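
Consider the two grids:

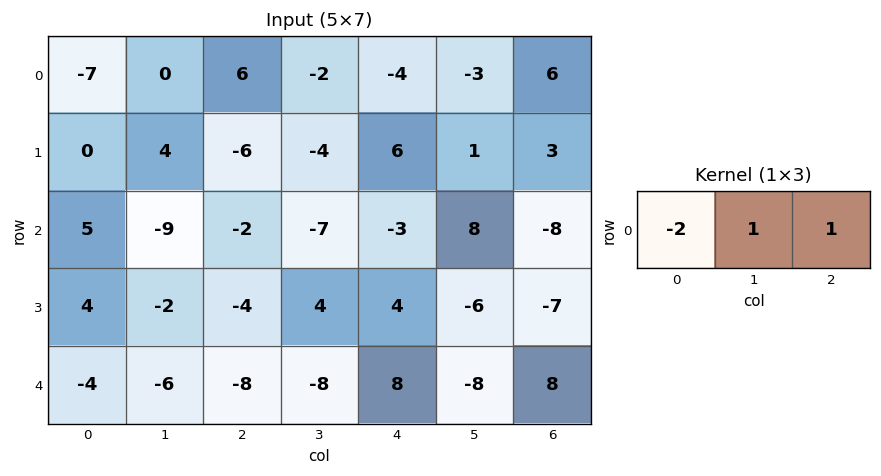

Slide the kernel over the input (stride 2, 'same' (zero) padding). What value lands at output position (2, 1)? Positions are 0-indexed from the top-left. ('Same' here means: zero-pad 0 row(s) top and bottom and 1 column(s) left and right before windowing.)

The receptive field on the zero-padded input at this output position is [-6 -8 -8]. Elementwise product with the kernel and sum: -6·-2 + -8·1 + -8·1.

-4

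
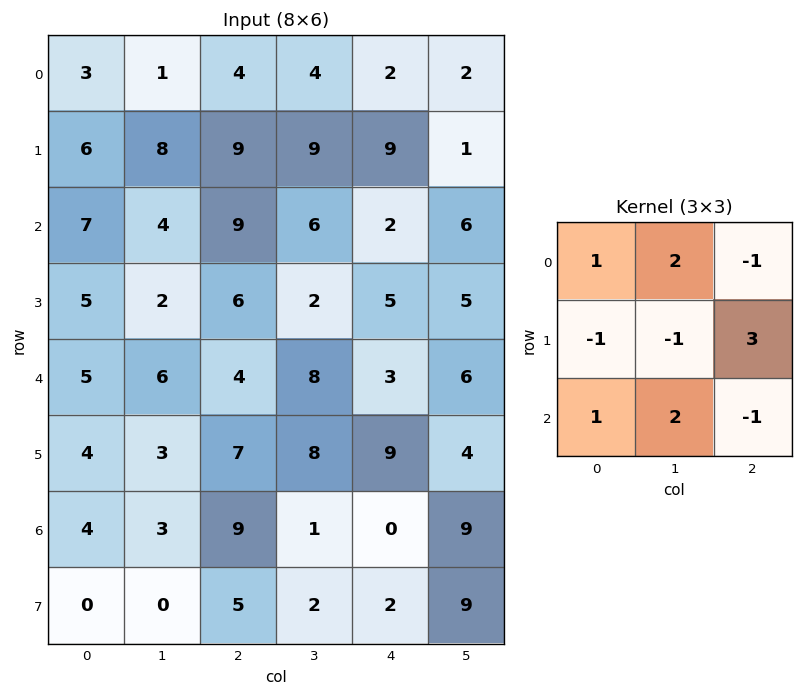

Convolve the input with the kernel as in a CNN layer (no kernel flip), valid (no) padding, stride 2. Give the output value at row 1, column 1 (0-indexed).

The receptive field on the input at this output position is [9 6 2 / 6 2 5 / 4 8 3]. Elementwise product with the kernel and sum: 9·1 + 6·2 + 2·-1 + 6·-1 + 2·-1 + 5·3 + 4·1 + 8·2 + 3·-1.

43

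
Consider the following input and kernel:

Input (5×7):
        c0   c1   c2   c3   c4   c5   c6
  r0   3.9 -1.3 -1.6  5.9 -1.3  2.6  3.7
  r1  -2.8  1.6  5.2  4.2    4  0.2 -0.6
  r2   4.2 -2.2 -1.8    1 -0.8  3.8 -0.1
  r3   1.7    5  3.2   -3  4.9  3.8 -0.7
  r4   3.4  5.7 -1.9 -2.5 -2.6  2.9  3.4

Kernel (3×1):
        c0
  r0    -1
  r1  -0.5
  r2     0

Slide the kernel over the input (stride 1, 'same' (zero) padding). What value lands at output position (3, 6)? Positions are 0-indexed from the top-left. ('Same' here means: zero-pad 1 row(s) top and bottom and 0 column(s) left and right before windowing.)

0.45

The receptive field on the zero-padded input at this output position is [-0.1 / -0.7 / 3.4]. Elementwise product with the kernel and sum: -0.1·-1 + -0.7·-0.5.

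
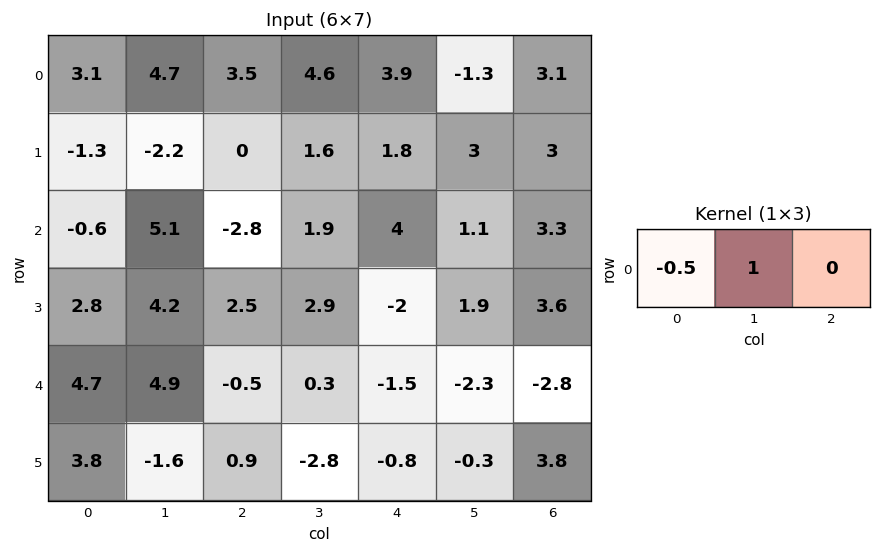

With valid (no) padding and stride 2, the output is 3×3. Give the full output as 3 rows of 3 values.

3.15 2.85 -3.25
5.4 3.3 -0.9
2.55 0.55 -1.55

Output[0,0]: The receptive field on the input at this output position is [3.1 4.7 3.5]. Elementwise product with the kernel and sum: 3.1·-0.5 + 4.7·1.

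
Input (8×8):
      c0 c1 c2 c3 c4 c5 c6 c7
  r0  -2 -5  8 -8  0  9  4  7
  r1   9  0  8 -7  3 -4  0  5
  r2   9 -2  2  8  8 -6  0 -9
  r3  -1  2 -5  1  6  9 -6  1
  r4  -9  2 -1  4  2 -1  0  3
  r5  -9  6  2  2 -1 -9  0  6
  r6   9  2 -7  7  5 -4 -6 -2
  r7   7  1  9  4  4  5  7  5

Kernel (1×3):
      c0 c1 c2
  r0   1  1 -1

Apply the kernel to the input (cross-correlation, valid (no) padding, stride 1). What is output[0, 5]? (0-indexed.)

6

The receptive field on the input at this output position is [9 4 7]. Elementwise product with the kernel and sum: 9·1 + 4·1 + 7·-1.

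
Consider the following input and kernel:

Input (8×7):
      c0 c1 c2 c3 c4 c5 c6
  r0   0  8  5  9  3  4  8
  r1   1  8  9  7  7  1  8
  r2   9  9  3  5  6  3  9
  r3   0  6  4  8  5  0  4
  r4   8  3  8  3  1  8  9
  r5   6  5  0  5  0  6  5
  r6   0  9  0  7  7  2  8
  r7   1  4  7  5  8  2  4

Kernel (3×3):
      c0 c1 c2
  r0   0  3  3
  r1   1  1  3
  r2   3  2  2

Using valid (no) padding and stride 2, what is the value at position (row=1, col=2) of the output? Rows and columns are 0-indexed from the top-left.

The receptive field on the input at this output position is [6 3 9 / 5 0 4 / 1 8 9]. Elementwise product with the kernel and sum: 3·3 + 9·3 + 5·1 + 0·1 + 4·3 + 1·3 + 8·2 + 9·2.

90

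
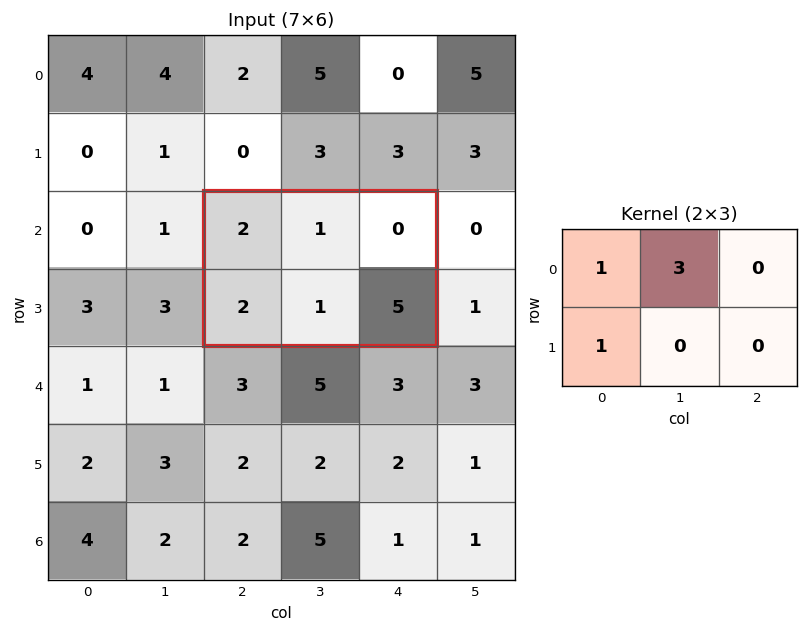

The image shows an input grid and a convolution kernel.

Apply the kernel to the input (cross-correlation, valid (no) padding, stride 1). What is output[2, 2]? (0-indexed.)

The receptive field on the input at this output position is [2 1 0 / 2 1 5]. Elementwise product with the kernel and sum: 2·1 + 1·3 + 2·1.

7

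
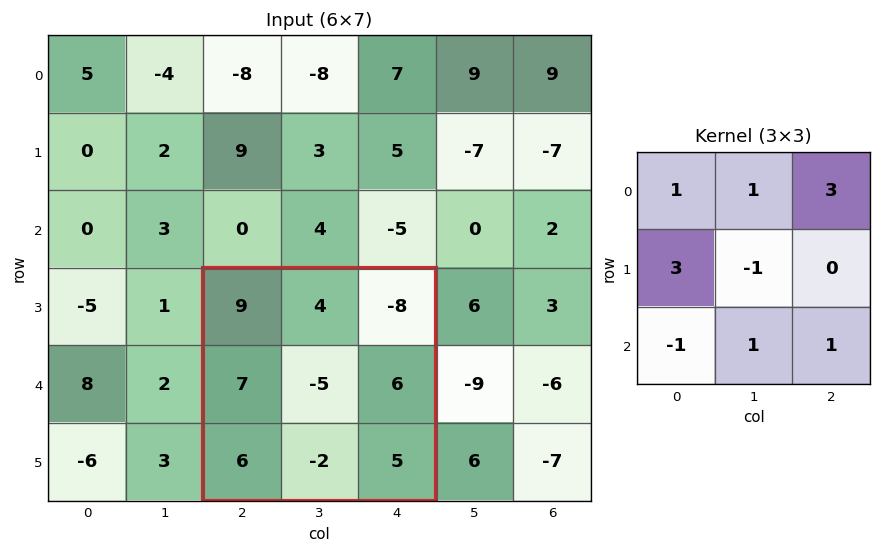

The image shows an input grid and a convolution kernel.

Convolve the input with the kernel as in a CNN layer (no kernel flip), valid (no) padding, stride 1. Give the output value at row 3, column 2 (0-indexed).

12

The receptive field on the input at this output position is [9 4 -8 / 7 -5 6 / 6 -2 5]. Elementwise product with the kernel and sum: 9·1 + 4·1 + -8·3 + 7·3 + -5·-1 + 6·-1 + -2·1 + 5·1.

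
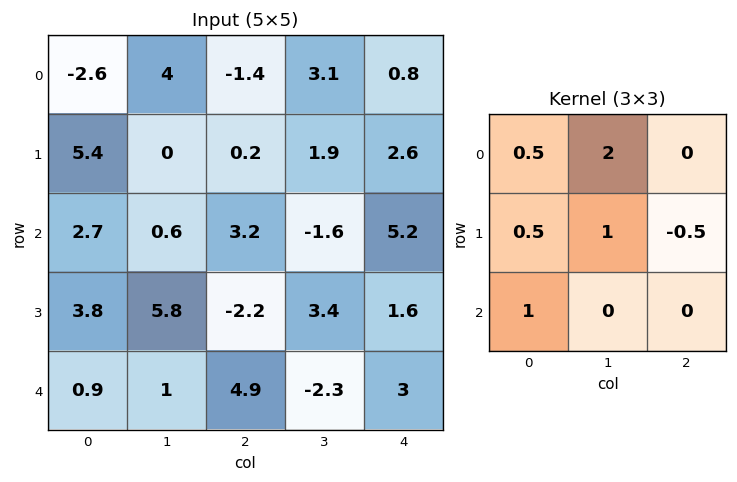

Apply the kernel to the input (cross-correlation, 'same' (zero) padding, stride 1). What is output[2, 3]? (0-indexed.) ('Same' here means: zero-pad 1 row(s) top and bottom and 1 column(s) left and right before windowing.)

The receptive field on the zero-padded input at this output position is [0.2 1.9 2.6 / 3.2 -1.6 5.2 / -2.2 3.4 1.6]. Elementwise product with the kernel and sum: 0.2·0.5 + 1.9·2 + 3.2·0.5 + -1.6·1 + 5.2·-0.5 + -2.2·1.

-0.9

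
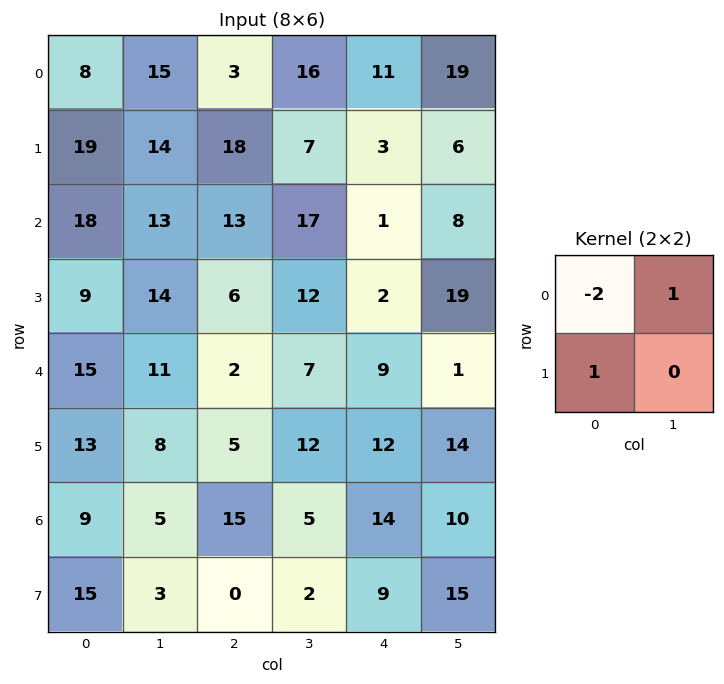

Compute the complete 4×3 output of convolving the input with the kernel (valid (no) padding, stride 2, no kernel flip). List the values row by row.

Output[0,0]: The receptive field on the input at this output position is [8 15 / 19 14]. Elementwise product with the kernel and sum: 8·-2 + 15·1 + 19·1.

18 28 0
-14 -3 8
-6 8 -5
2 -25 -9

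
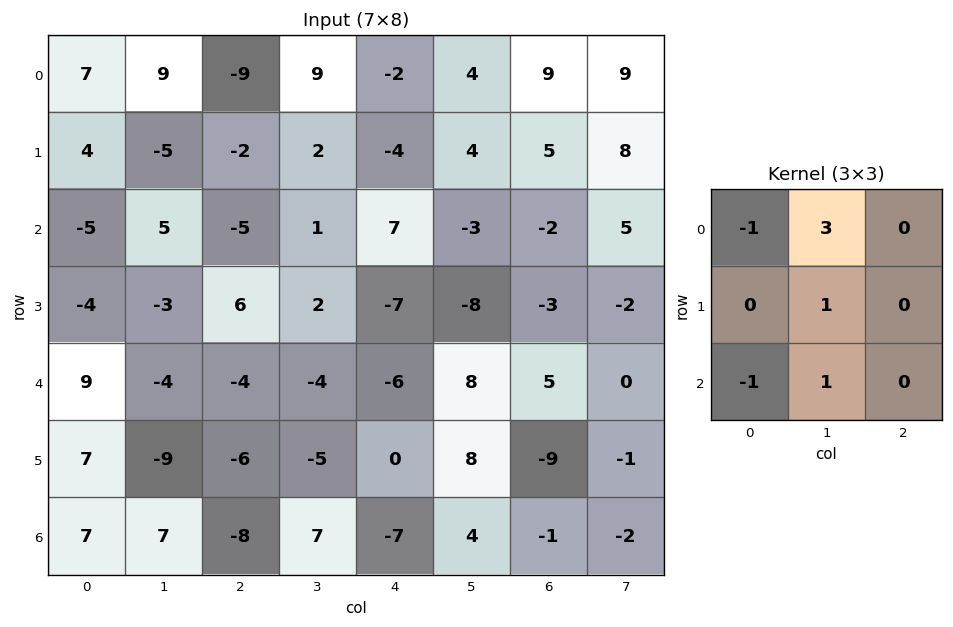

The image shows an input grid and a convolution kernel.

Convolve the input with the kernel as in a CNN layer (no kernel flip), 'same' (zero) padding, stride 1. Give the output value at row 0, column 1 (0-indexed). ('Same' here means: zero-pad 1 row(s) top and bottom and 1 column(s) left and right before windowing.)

0

The receptive field on the zero-padded input at this output position is [0 0 0 / 7 9 -9 / 4 -5 -2]. Elementwise product with the kernel and sum: 0·-1 + 0·3 + 9·1 + 4·-1 + -5·1.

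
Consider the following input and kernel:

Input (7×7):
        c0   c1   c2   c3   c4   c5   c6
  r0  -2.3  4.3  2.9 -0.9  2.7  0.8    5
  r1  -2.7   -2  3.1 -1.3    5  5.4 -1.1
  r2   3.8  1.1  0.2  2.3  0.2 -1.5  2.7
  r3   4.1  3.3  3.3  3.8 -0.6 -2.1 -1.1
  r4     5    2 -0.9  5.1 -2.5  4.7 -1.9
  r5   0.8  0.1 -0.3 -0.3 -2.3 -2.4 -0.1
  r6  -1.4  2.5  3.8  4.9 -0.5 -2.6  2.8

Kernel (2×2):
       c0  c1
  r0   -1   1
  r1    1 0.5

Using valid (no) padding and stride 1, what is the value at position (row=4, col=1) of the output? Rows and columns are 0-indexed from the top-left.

-2.95

The receptive field on the input at this output position is [2 -0.9 / 0.1 -0.3]. Elementwise product with the kernel and sum: 2·-1 + -0.9·1 + 0.1·1 + -0.3·0.5.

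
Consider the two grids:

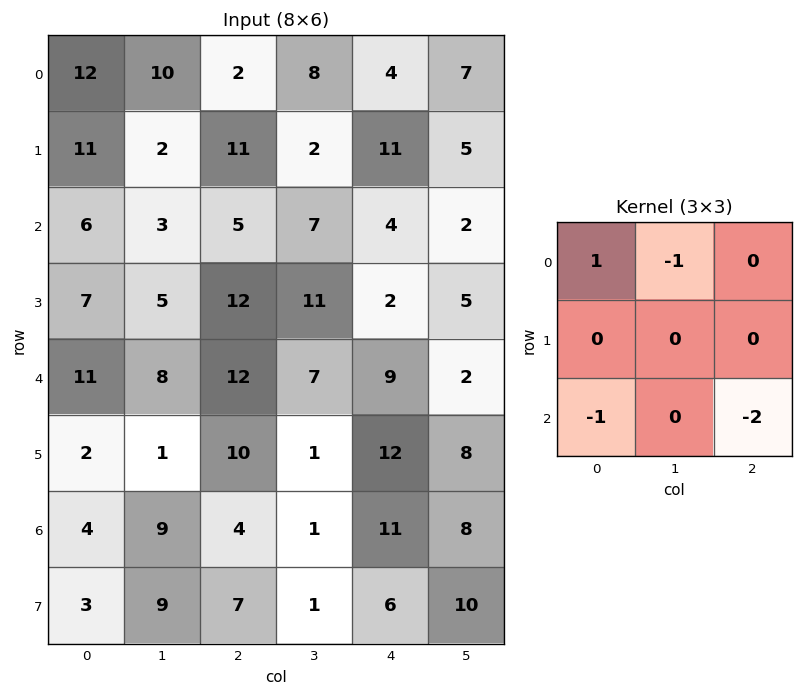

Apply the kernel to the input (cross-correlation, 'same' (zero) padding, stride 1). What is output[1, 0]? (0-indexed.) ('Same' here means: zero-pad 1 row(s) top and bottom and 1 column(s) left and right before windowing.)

-18

The receptive field on the zero-padded input at this output position is [0 12 10 / 0 11 2 / 0 6 3]. Elementwise product with the kernel and sum: 0·1 + 12·-1 + 0·-1 + 3·-2.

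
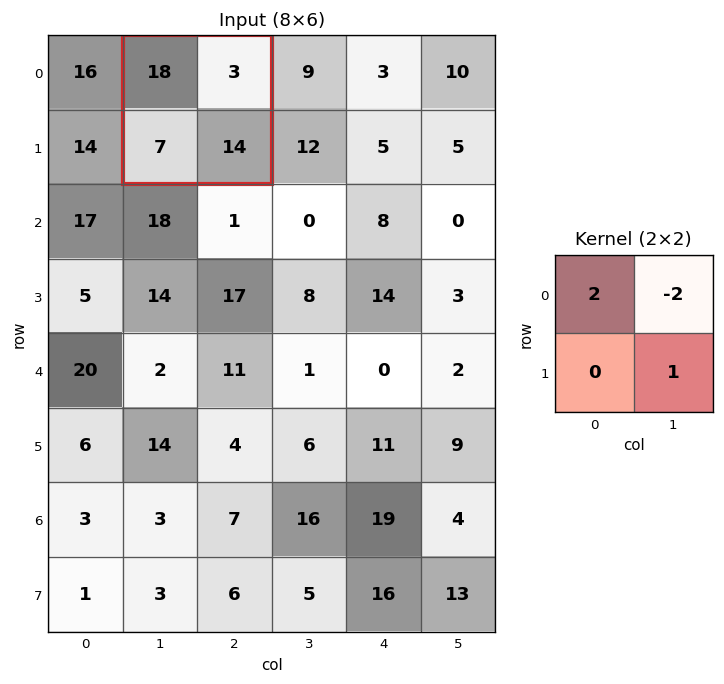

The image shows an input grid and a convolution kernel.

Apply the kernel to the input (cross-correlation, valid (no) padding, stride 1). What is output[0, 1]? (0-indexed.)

44

The receptive field on the input at this output position is [18 3 / 7 14]. Elementwise product with the kernel and sum: 18·2 + 3·-2 + 14·1.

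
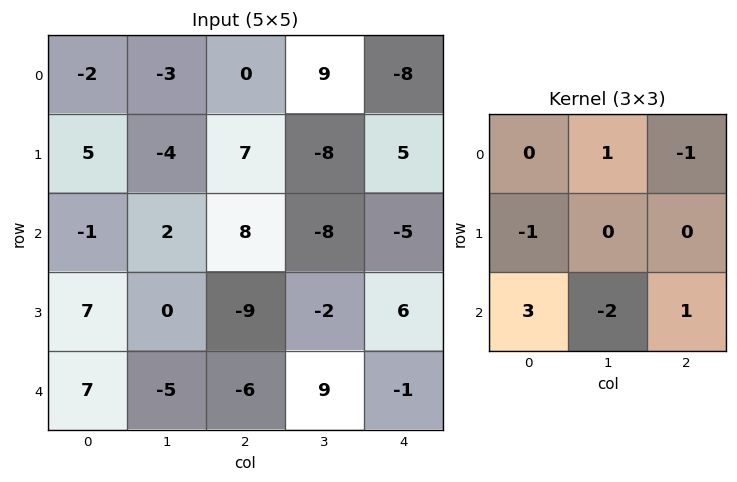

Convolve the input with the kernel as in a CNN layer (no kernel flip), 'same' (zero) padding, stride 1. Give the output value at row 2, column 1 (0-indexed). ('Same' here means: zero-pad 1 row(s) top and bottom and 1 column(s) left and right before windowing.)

2

The receptive field on the zero-padded input at this output position is [5 -4 7 / -1 2 8 / 7 0 -9]. Elementwise product with the kernel and sum: -4·1 + 7·-1 + -1·-1 + 7·3 + 0·-2 + -9·1.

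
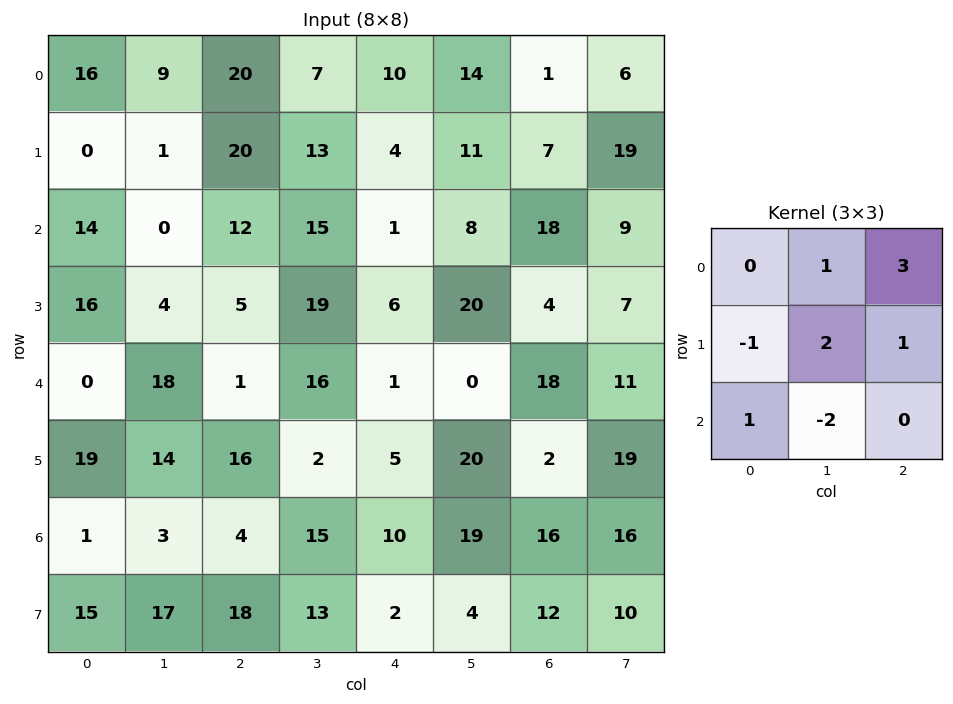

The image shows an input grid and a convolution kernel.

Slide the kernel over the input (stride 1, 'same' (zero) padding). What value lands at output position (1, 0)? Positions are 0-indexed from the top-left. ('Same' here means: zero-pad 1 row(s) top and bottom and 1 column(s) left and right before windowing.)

The receptive field on the zero-padded input at this output position is [0 16 9 / 0 0 1 / 0 14 0]. Elementwise product with the kernel and sum: 16·1 + 9·3 + 0·-1 + 0·2 + 1·1 + 0·1 + 14·-2.

16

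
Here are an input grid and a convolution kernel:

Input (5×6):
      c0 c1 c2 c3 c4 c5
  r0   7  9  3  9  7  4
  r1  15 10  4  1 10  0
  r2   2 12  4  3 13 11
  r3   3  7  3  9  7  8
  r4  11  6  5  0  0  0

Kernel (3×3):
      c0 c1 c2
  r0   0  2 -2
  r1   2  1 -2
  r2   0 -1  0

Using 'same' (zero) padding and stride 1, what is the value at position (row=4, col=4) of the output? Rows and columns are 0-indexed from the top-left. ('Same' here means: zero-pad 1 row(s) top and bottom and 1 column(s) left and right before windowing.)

-2

The receptive field on the zero-padded input at this output position is [9 7 8 / 0 0 0 / 0 0 0]. Elementwise product with the kernel and sum: 7·2 + 8·-2 + 0·2 + 0·1 + 0·-2 + 0·-1.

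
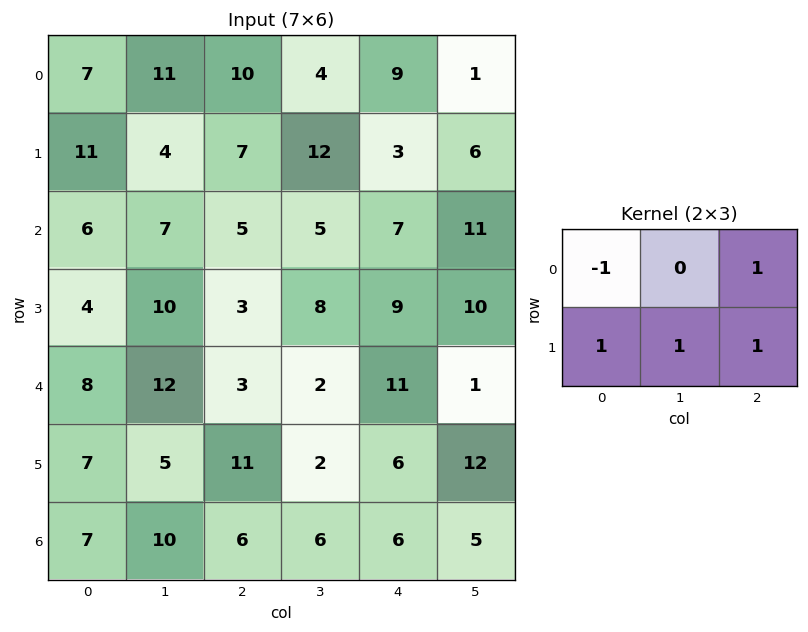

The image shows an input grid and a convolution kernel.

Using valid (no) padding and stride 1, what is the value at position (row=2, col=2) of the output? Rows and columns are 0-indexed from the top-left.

The receptive field on the input at this output position is [5 5 7 / 3 8 9]. Elementwise product with the kernel and sum: 5·-1 + 7·1 + 3·1 + 8·1 + 9·1.

22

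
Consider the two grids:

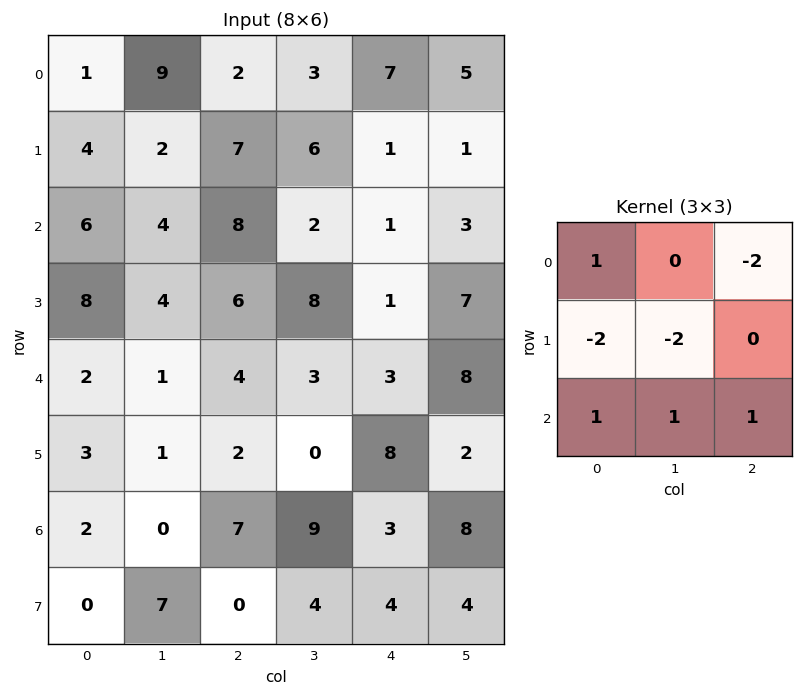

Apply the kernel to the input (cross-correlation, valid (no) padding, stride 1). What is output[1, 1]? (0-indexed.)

The receptive field on the input at this output position is [2 7 6 / 4 8 2 / 4 6 8]. Elementwise product with the kernel and sum: 2·1 + 6·-2 + 4·-2 + 8·-2 + 4·1 + 6·1 + 8·1.

-16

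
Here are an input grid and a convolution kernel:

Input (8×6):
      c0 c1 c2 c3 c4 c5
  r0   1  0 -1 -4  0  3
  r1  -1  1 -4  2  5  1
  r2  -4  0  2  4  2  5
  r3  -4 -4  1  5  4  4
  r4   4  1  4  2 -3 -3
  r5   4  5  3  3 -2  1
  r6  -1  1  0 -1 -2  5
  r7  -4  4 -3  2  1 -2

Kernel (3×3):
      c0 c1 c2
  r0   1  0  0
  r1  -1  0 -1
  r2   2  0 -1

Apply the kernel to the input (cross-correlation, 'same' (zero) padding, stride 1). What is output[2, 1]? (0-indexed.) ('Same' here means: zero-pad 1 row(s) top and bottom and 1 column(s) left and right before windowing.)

-8

The receptive field on the zero-padded input at this output position is [-1 1 -4 / -4 0 2 / -4 -4 1]. Elementwise product with the kernel and sum: -1·1 + -4·-1 + 2·-1 + -4·2 + 1·-1.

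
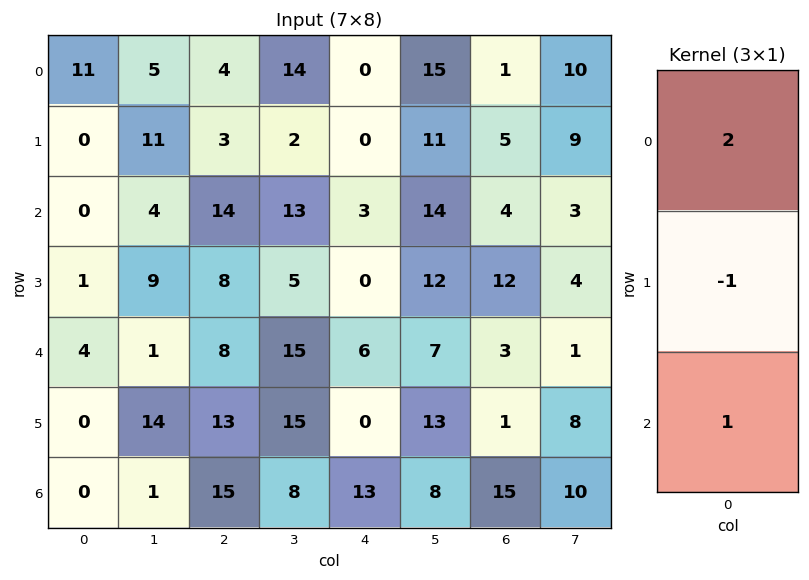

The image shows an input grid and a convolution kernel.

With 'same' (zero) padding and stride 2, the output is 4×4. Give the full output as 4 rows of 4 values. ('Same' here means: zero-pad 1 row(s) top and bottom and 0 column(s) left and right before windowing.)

Output[0,0]: The receptive field on the zero-padded input at this output position is [0 / 11 / 0]. Elementwise product with the kernel and sum: 0·2 + 11·-1 + 0·1.
Output[0,1]: The receptive field on the zero-padded input at this output position is [0 / 4 / 3]. Elementwise product with the kernel and sum: 0·2 + 4·-1 + 3·1.

-11 -1 0 4
1 0 -3 18
-2 21 -6 22
0 11 -13 -13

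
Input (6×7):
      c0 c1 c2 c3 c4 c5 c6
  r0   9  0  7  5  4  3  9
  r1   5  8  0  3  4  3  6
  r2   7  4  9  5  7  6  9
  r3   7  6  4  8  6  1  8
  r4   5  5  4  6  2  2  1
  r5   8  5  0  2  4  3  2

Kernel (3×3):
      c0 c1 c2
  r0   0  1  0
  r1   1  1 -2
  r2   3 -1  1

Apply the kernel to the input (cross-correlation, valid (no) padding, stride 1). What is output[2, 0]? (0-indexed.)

23

The receptive field on the input at this output position is [7 4 9 / 7 6 4 / 5 5 4]. Elementwise product with the kernel and sum: 4·1 + 7·1 + 6·1 + 4·-2 + 5·3 + 5·-1 + 4·1.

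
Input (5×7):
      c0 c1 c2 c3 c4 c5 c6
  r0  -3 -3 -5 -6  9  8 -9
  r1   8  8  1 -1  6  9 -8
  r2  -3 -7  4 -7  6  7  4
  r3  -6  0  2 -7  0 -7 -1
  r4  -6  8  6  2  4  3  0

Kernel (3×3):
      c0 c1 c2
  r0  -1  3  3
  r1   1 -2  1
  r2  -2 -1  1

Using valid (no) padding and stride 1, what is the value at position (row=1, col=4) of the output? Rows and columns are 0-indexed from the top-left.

The receptive field on the input at this output position is [6 9 -8 / 6 7 4 / 0 -7 -1]. Elementwise product with the kernel and sum: 6·-1 + 9·3 + -8·3 + 6·1 + 7·-2 + 4·1 + 0·-2 + -7·-1 + -1·1.

-1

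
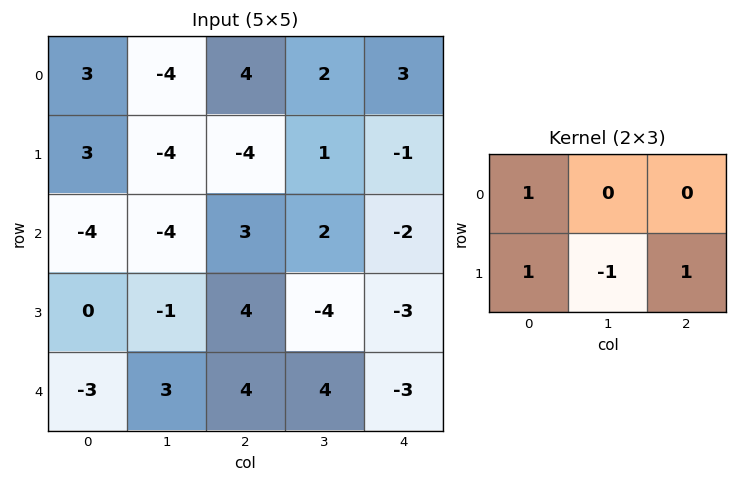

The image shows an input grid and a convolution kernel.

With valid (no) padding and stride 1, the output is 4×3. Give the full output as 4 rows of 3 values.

Output[0,0]: The receptive field on the input at this output position is [3 -4 4 / 3 -4 -4]. Elementwise product with the kernel and sum: 3·1 + 3·1 + -4·-1 + -4·1.

6 -3 -2
6 -9 -5
1 -13 8
-2 2 1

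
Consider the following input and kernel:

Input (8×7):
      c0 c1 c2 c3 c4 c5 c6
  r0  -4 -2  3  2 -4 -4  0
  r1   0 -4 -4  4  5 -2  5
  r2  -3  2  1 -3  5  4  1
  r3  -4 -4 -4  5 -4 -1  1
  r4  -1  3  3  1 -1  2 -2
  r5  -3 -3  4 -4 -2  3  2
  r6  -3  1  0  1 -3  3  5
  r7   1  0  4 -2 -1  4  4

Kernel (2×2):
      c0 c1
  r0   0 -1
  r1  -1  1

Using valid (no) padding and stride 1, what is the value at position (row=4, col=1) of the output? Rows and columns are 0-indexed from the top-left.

The receptive field on the input at this output position is [3 3 / -3 4]. Elementwise product with the kernel and sum: 3·-1 + -3·-1 + 4·1.

4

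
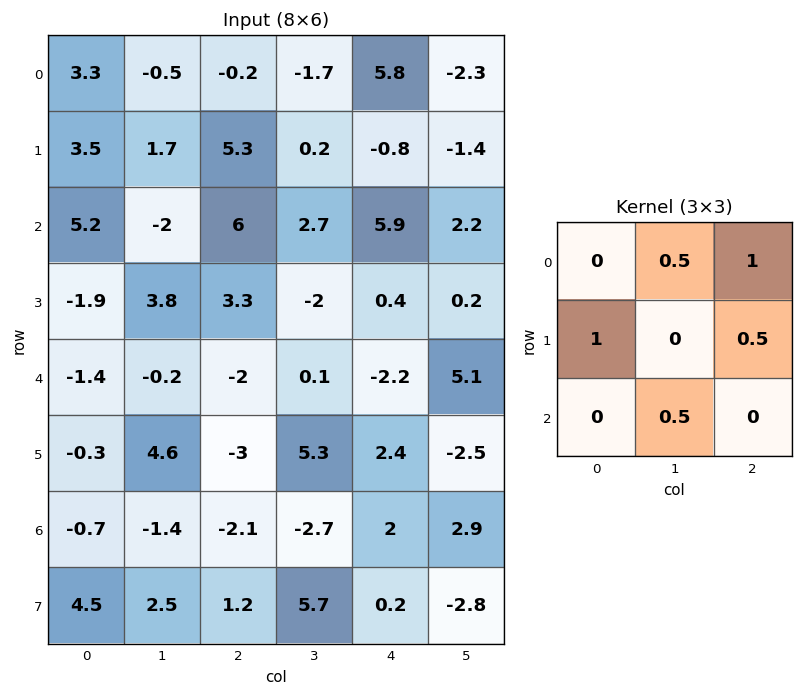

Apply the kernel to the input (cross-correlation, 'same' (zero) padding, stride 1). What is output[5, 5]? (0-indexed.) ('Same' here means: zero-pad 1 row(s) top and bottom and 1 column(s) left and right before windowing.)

The receptive field on the zero-padded input at this output position is [-2.2 5.1 0 / 2.4 -2.5 0 / 2 2.9 0]. Elementwise product with the kernel and sum: 5.1·0.5 + 0·1 + 2.4·1 + 0·0.5 + 2.9·0.5.

6.4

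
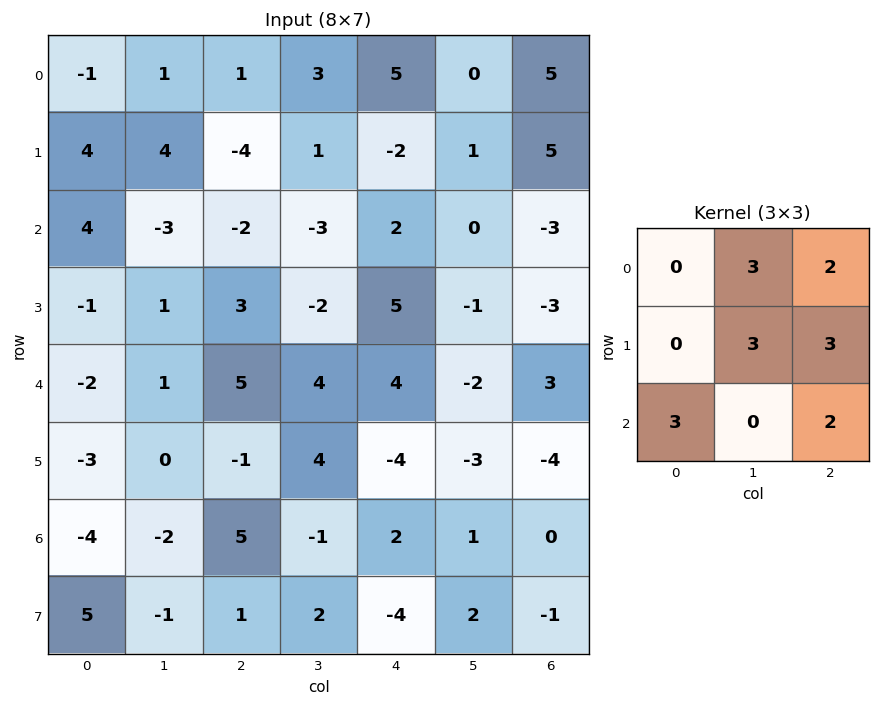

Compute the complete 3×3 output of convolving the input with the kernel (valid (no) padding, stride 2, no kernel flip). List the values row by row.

13 14 28
3 27 0
8 39 -15

Output[0,0]: The receptive field on the input at this output position is [-1 1 1 / 4 4 -4 / 4 -3 -2]. Elementwise product with the kernel and sum: 1·3 + 1·2 + 4·3 + -4·3 + 4·3 + -2·2.
Output[0,1]: The receptive field on the input at this output position is [1 3 5 / -4 1 -2 / -2 -3 2]. Elementwise product with the kernel and sum: 3·3 + 5·2 + 1·3 + -2·3 + -2·3 + 2·2.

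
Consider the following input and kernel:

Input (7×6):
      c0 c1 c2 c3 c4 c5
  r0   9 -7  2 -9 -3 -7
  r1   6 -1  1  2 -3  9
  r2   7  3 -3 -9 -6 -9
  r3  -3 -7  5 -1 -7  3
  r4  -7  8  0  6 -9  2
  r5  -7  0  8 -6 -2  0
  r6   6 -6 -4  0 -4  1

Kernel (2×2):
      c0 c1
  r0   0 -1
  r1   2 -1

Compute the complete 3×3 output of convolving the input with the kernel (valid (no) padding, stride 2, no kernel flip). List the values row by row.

Output[0,0]: The receptive field on the input at this output position is [9 -7 / 6 -1]. Elementwise product with the kernel and sum: -7·-1 + 6·2 + -1·-1.
Output[0,1]: The receptive field on the input at this output position is [2 -9 / 1 2]. Elementwise product with the kernel and sum: -9·-1 + 1·2 + 2·-1.

20 9 -8
-2 20 -8
-22 16 -6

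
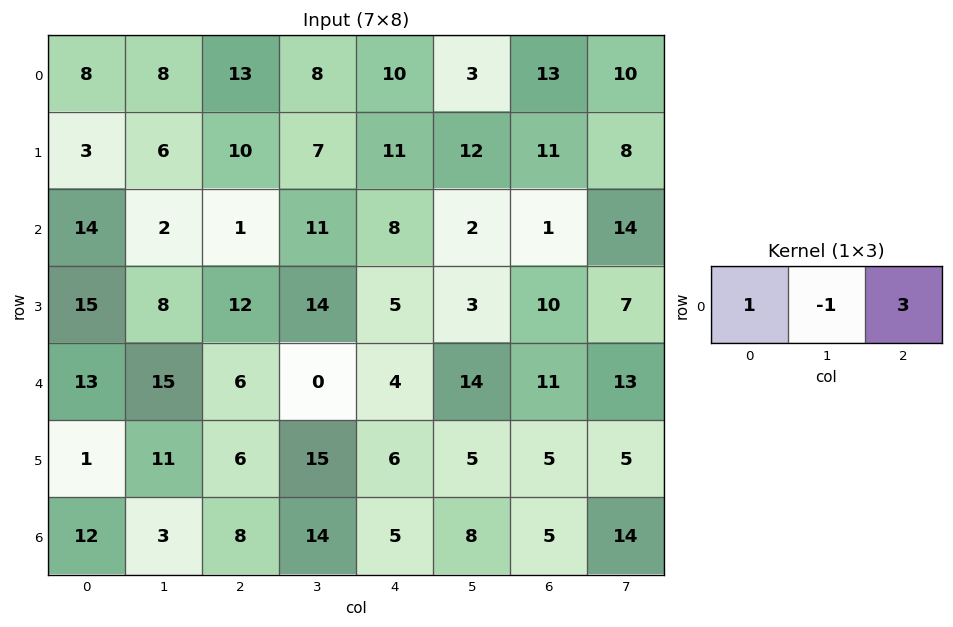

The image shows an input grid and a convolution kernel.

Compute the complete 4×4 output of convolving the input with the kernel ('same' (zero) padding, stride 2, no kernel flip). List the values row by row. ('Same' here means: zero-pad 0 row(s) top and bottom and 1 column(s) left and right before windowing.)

16 19 7 20
-8 34 9 43
32 9 38 42
-3 37 33 45

Output[0,0]: The receptive field on the zero-padded input at this output position is [0 8 8]. Elementwise product with the kernel and sum: 0·1 + 8·-1 + 8·3.
Output[0,1]: The receptive field on the zero-padded input at this output position is [8 13 8]. Elementwise product with the kernel and sum: 8·1 + 13·-1 + 8·3.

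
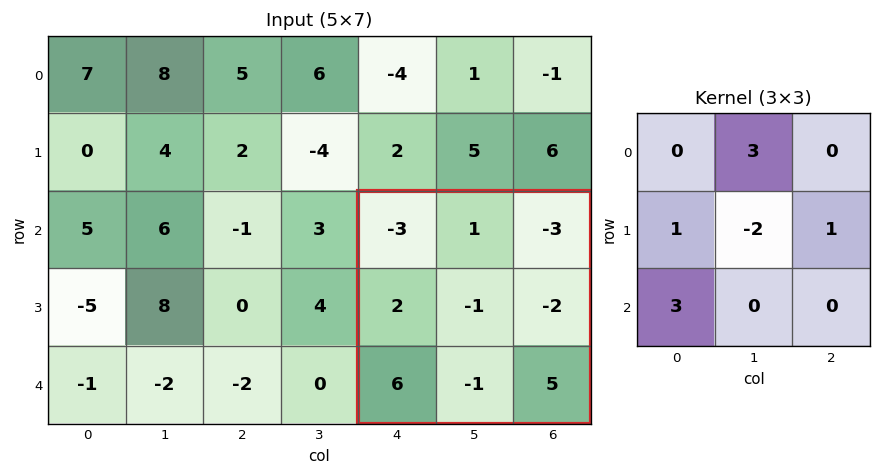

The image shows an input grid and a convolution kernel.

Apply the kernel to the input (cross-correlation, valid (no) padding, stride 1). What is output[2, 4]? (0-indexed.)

23

The receptive field on the input at this output position is [-3 1 -3 / 2 -1 -2 / 6 -1 5]. Elementwise product with the kernel and sum: 1·3 + 2·1 + -1·-2 + -2·1 + 6·3.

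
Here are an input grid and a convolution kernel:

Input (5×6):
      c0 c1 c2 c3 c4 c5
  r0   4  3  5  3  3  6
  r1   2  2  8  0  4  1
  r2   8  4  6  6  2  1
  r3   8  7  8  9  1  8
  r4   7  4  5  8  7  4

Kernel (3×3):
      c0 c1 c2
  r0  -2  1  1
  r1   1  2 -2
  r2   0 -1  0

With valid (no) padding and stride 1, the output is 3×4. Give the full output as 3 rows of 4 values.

Output[0,0]: The receptive field on the input at this output position is [4 3 5 / 2 2 8 / 8 4 6]. Elementwise product with the kernel and sum: 4·-2 + 3·1 + 5·1 + 2·1 + 2·2 + 8·-2 + 4·-1.

-14 14 -10 7
3 0 -7 12
-4 4 12 -21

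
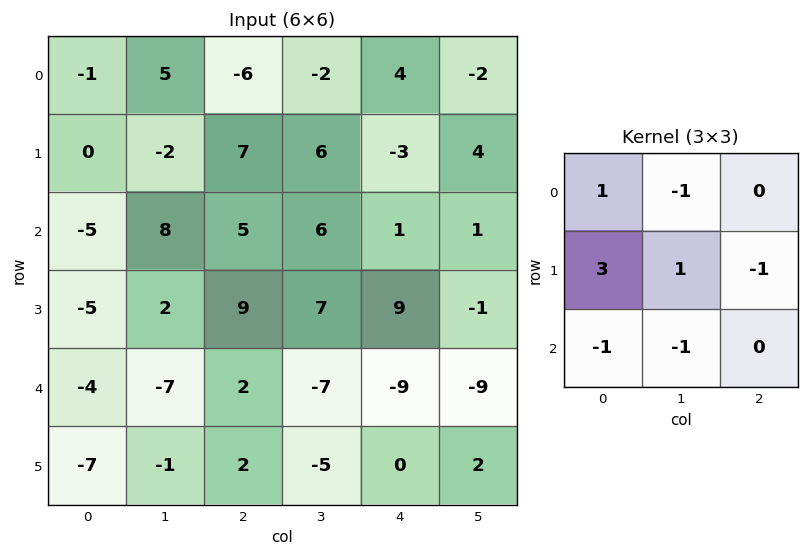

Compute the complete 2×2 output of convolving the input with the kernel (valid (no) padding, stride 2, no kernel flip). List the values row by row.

Output[0,0]: The receptive field on the input at this output position is [-1 5 -6 / 0 -2 7 / -5 8 5]. Elementwise product with the kernel and sum: -1·1 + 5·-1 + 0·3 + -2·1 + 7·-1 + -5·-1 + 8·-1.
Output[0,1]: The receptive field on the input at this output position is [-6 -2 4 / 7 6 -3 / 5 6 1]. Elementwise product with the kernel and sum: -6·1 + -2·-1 + 7·3 + 6·1 + -3·-1 + 5·-1 + 6·-1.

-18 15
-24 29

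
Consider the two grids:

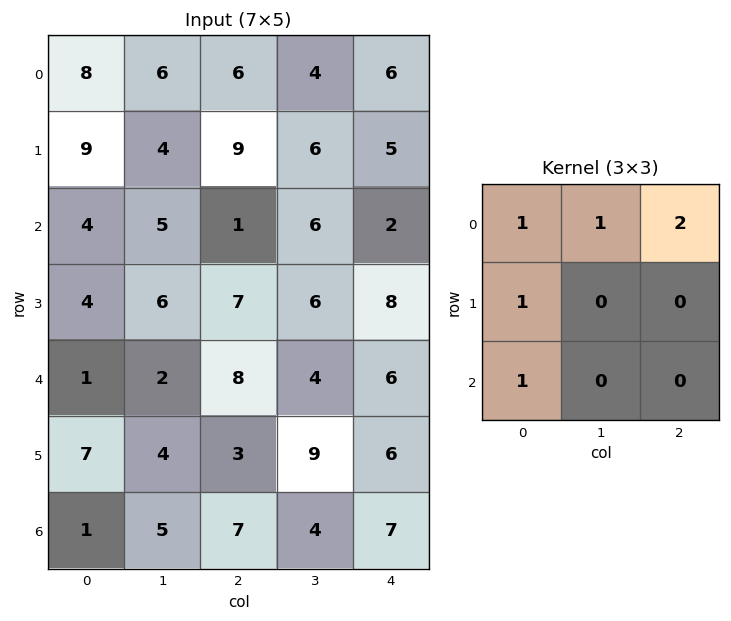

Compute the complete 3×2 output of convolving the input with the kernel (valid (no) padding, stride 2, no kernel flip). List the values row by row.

Output[0,0]: The receptive field on the input at this output position is [8 6 6 / 9 4 9 / 4 5 1]. Elementwise product with the kernel and sum: 8·1 + 6·1 + 6·2 + 9·1 + 4·1.

39 32
16 26
27 34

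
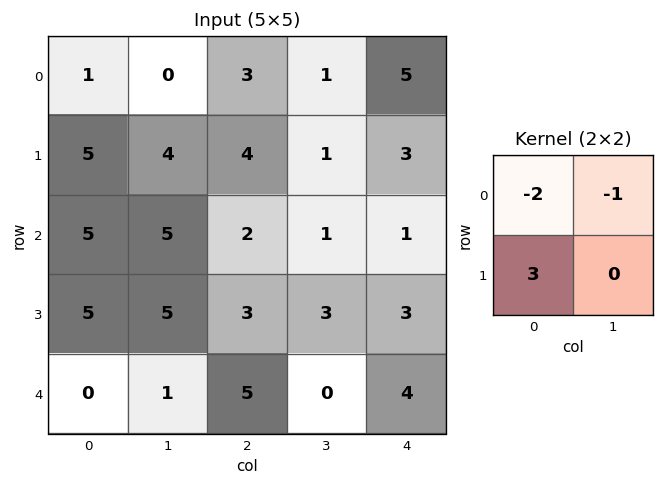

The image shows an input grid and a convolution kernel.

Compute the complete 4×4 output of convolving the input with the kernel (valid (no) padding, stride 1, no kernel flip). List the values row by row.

13 9 5 -4
1 3 -3 -2
0 3 4 6
-15 -10 6 -9

Output[0,0]: The receptive field on the input at this output position is [1 0 / 5 4]. Elementwise product with the kernel and sum: 1·-2 + 0·-1 + 5·3.
Output[0,1]: The receptive field on the input at this output position is [0 3 / 4 4]. Elementwise product with the kernel and sum: 0·-2 + 3·-1 + 4·3.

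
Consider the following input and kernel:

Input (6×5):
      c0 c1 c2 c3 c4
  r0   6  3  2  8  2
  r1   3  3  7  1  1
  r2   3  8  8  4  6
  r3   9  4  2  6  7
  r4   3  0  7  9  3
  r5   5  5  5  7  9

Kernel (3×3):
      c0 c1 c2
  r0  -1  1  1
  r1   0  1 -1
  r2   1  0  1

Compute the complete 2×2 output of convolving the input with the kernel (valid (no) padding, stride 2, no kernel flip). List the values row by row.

Output[0,0]: The receptive field on the input at this output position is [6 3 2 / 3 3 7 / 3 8 8]. Elementwise product with the kernel and sum: 6·-1 + 3·1 + 2·1 + 3·1 + 7·-1 + 3·1 + 8·1.
Output[0,1]: The receptive field on the input at this output position is [2 8 2 / 7 1 1 / 8 4 6]. Elementwise product with the kernel and sum: 2·-1 + 8·1 + 2·1 + 1·1 + 1·-1 + 8·1 + 6·1.

6 22
25 11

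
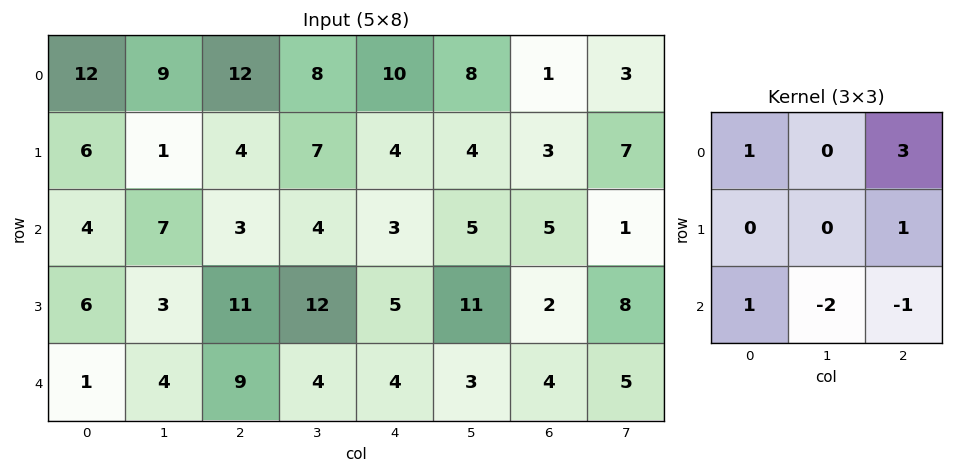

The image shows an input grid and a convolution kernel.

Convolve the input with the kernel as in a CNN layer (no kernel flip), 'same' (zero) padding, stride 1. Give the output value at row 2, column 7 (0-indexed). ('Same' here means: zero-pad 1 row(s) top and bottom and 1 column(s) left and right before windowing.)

The receptive field on the zero-padded input at this output position is [3 7 0 / 5 1 0 / 2 8 0]. Elementwise product with the kernel and sum: 3·1 + 0·3 + 0·1 + 2·1 + 8·-2 + 0·-1.

-11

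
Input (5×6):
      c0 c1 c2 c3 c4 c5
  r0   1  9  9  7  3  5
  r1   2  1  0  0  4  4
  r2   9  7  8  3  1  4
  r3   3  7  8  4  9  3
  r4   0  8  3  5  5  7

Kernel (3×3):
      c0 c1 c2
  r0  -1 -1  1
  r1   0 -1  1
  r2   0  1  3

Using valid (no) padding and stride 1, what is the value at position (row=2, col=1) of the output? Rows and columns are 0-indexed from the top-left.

2

The receptive field on the input at this output position is [7 8 3 / 7 8 4 / 8 3 5]. Elementwise product with the kernel and sum: 7·-1 + 8·-1 + 3·1 + 8·-1 + 4·1 + 3·1 + 5·3.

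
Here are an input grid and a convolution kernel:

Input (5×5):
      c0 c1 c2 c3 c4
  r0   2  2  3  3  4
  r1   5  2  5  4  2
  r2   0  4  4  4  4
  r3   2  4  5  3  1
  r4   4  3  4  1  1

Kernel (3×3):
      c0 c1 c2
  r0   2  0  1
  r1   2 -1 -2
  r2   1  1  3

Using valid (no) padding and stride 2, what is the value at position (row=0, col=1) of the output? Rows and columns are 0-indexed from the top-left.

The receptive field on the input at this output position is [3 3 4 / 5 4 2 / 4 4 4]. Elementwise product with the kernel and sum: 3·2 + 4·1 + 5·2 + 4·-1 + 2·-2 + 4·1 + 4·1 + 4·3.

32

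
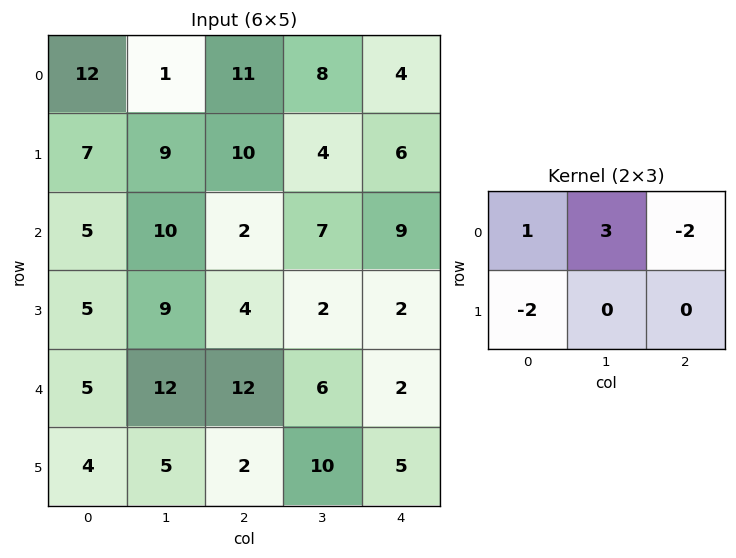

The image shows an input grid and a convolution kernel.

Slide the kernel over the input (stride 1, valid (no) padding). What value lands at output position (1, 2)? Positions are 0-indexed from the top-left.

6

The receptive field on the input at this output position is [10 4 6 / 2 7 9]. Elementwise product with the kernel and sum: 10·1 + 4·3 + 6·-2 + 2·-2.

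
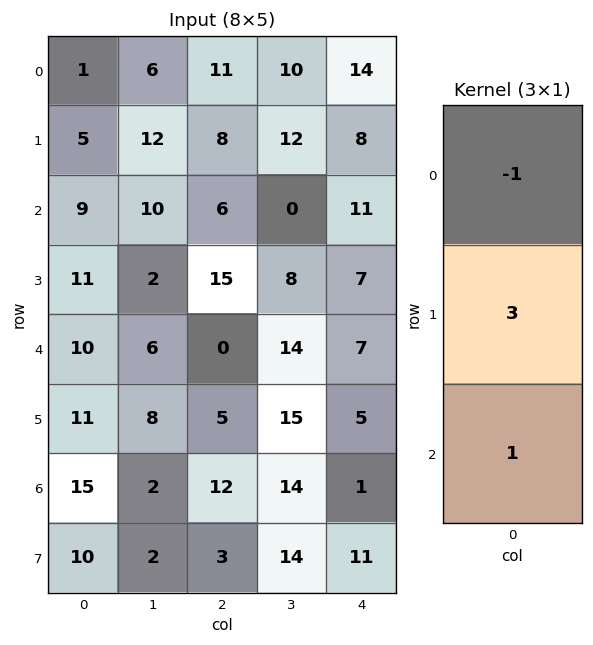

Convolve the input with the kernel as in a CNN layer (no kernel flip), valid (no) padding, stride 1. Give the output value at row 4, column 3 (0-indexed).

45

The receptive field on the input at this output position is [14 / 15 / 14]. Elementwise product with the kernel and sum: 14·-1 + 15·3 + 14·1.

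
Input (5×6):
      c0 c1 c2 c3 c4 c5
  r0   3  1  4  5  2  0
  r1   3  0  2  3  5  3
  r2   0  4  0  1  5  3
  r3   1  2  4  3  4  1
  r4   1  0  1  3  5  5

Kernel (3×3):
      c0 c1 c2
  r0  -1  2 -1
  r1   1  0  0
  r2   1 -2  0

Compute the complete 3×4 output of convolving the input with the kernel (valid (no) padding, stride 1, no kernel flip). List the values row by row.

Output[0,0]: The receptive field on the input at this output position is [3 1 4 / 3 0 2 / 0 4 0]. Elementwise product with the kernel and sum: 3·-1 + 1·2 + 4·-1 + 3·1 + 0·1 + 4·-2.

-10 6 4 -7
-8 -1 -3 0
10 -5 -4 2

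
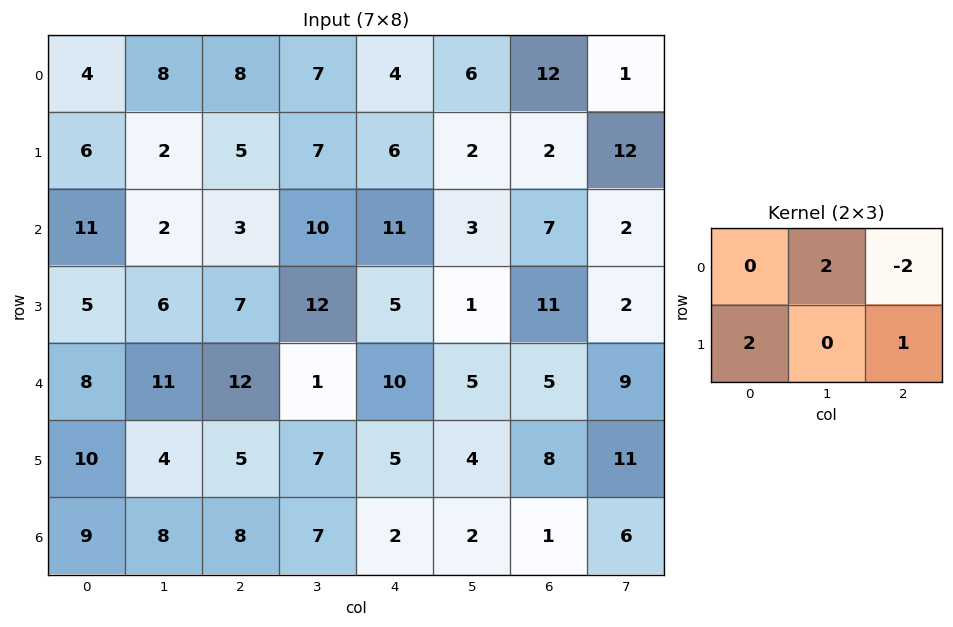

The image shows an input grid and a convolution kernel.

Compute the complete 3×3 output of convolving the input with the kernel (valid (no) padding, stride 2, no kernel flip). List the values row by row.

17 22 2
15 17 13
23 -3 18

Output[0,0]: The receptive field on the input at this output position is [4 8 8 / 6 2 5]. Elementwise product with the kernel and sum: 8·2 + 8·-2 + 6·2 + 5·1.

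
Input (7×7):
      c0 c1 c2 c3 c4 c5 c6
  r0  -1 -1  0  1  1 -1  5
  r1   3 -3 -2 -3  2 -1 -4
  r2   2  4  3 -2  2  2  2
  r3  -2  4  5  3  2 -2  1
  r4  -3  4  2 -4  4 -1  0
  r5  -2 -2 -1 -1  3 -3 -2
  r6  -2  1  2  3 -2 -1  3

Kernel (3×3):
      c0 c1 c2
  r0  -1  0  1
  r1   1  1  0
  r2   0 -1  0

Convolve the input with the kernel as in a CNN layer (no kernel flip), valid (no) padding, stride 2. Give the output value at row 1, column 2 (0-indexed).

The receptive field on the input at this output position is [2 2 2 / 2 -2 1 / 4 -1 0]. Elementwise product with the kernel and sum: 2·-1 + 2·1 + 2·1 + -2·1 + -1·-1.

1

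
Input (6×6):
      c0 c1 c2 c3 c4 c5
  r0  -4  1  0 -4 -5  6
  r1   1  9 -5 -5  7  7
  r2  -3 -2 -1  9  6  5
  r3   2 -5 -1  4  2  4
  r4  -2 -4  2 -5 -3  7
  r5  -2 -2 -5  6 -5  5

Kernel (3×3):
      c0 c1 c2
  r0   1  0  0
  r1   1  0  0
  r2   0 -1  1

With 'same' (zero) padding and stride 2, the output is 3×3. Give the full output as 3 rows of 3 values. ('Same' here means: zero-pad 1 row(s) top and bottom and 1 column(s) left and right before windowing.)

Output[0,0]: The receptive field on the zero-padded input at this output position is [0 0 0 / 0 -4 1 / 0 1 9]. Elementwise product with the kernel and sum: 0·1 + 0·1 + 1·-1 + 9·1.
Output[0,1]: The receptive field on the zero-padded input at this output position is [0 0 0 / 1 0 -4 / 9 -5 -5]. Elementwise product with the kernel and sum: 0·1 + 1·1 + -5·-1 + -5·1.

8 1 -4
-7 12 6
0 2 9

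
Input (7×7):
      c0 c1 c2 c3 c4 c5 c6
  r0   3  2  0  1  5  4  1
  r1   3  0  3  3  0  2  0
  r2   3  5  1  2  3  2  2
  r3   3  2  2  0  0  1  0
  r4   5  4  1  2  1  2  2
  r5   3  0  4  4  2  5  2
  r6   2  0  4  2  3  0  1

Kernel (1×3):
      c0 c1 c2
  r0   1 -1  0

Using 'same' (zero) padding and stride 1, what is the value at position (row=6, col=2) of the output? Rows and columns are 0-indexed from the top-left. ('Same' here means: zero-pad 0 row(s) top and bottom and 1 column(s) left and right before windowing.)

-4

The receptive field on the zero-padded input at this output position is [0 4 2]. Elementwise product with the kernel and sum: 0·1 + 4·-1.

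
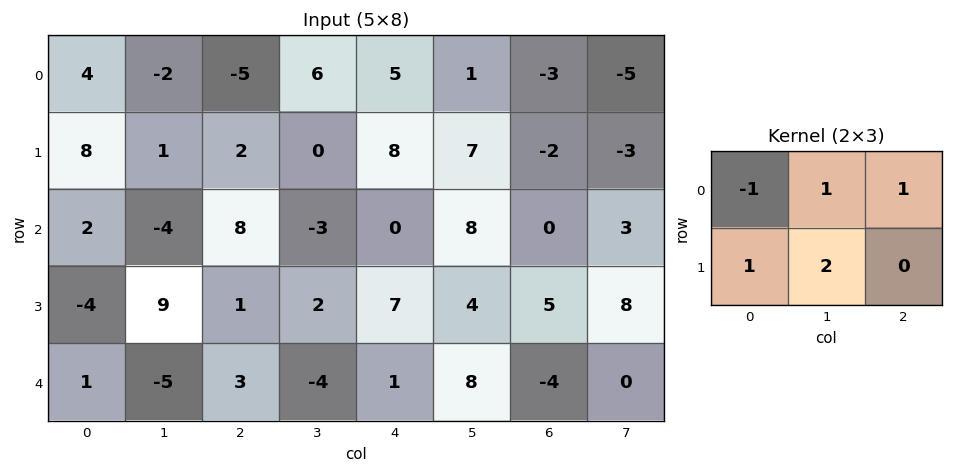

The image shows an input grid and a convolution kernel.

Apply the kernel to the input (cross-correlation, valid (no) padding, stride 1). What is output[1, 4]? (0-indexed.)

13

The receptive field on the input at this output position is [8 7 -2 / 0 8 0]. Elementwise product with the kernel and sum: 8·-1 + 7·1 + -2·1 + 0·1 + 8·2.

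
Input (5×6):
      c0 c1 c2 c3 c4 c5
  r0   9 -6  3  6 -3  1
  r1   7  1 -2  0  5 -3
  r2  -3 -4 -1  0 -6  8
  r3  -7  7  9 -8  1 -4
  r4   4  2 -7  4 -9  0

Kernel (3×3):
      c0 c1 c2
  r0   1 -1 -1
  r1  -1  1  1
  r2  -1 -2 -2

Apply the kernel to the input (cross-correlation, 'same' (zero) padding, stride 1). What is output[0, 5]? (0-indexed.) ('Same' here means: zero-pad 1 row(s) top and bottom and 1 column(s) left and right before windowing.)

The receptive field on the zero-padded input at this output position is [0 0 0 / -3 1 0 / 5 -3 0]. Elementwise product with the kernel and sum: 0·1 + 0·-1 + 0·-1 + -3·-1 + 1·1 + 0·1 + 5·-1 + -3·-2 + 0·-2.

5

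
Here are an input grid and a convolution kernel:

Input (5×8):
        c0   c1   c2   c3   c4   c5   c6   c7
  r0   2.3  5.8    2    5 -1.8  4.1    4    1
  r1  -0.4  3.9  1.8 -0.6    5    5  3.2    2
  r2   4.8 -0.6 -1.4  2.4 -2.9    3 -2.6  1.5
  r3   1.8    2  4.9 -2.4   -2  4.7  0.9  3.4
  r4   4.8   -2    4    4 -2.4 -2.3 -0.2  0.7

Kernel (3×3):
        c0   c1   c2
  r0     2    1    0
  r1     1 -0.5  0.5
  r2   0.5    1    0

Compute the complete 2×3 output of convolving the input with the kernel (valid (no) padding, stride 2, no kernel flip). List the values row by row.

10.75 15.3 6.15
12.65 10.7 -10.2

Output[0,0]: The receptive field on the input at this output position is [2.3 5.8 2 / -0.4 3.9 1.8 / 4.8 -0.6 -1.4]. Elementwise product with the kernel and sum: 2.3·2 + 5.8·1 + -0.4·1 + 3.9·-0.5 + 1.8·0.5 + 4.8·0.5 + -0.6·1.
Output[0,1]: The receptive field on the input at this output position is [2 5 -1.8 / 1.8 -0.6 5 / -1.4 2.4 -2.9]. Elementwise product with the kernel and sum: 2·2 + 5·1 + 1.8·1 + -0.6·-0.5 + 5·0.5 + -1.4·0.5 + 2.4·1.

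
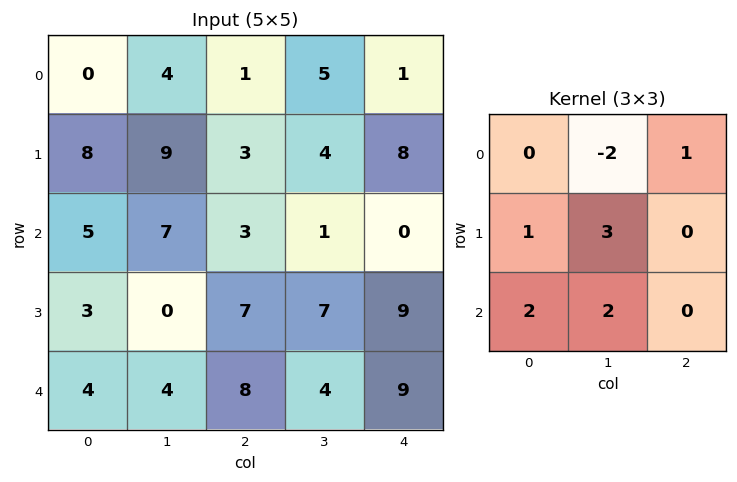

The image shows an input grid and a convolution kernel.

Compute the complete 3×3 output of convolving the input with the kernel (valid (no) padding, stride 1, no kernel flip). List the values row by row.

Output[0,0]: The receptive field on the input at this output position is [0 4 1 / 8 9 3 / 5 7 3]. Elementwise product with the kernel and sum: 4·-2 + 1·1 + 8·1 + 9·3 + 5·2 + 7·2.
Output[0,1]: The receptive field on the input at this output position is [4 1 5 / 9 3 4 / 7 3 1]. Elementwise product with the kernel and sum: 1·-2 + 5·1 + 9·1 + 3·3 + 7·2 + 3·2.

52 41 14
17 28 34
8 40 50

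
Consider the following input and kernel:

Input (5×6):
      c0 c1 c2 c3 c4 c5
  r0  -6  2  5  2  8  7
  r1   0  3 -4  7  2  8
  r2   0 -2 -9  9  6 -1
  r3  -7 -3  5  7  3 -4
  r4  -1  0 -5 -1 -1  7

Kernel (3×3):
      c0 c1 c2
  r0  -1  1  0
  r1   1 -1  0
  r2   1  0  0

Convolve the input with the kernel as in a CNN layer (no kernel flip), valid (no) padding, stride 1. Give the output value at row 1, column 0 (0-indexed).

The receptive field on the input at this output position is [0 3 -4 / 0 -2 -9 / -7 -3 5]. Elementwise product with the kernel and sum: 0·-1 + 3·1 + 0·1 + -2·-1 + -7·1.

-2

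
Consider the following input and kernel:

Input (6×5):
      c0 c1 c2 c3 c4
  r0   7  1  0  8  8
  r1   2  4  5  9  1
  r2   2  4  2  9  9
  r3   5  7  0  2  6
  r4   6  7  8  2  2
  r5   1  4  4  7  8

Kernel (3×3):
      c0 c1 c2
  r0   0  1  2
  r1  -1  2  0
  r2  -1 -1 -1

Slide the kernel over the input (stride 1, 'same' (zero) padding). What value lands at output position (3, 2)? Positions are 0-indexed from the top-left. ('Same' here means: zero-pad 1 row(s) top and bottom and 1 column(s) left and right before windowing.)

-4

The receptive field on the zero-padded input at this output position is [4 2 9 / 7 0 2 / 7 8 2]. Elementwise product with the kernel and sum: 2·1 + 9·2 + 7·-1 + 0·2 + 7·-1 + 8·-1 + 2·-1.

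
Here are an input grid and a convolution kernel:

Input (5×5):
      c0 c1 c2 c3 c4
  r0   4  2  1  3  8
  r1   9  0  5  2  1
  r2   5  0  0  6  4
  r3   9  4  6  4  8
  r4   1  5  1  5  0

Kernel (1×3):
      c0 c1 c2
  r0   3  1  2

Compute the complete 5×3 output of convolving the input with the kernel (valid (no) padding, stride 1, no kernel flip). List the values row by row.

16 13 22
37 9 19
15 12 14
43 26 38
10 26 8

Output[0,0]: The receptive field on the input at this output position is [4 2 1]. Elementwise product with the kernel and sum: 4·3 + 2·1 + 1·2.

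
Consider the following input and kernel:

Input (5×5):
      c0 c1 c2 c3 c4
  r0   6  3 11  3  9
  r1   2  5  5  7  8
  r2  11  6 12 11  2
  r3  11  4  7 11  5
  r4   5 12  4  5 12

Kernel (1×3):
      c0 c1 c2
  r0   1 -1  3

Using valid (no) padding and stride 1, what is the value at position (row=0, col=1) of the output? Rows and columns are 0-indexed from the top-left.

The receptive field on the input at this output position is [3 11 3]. Elementwise product with the kernel and sum: 3·1 + 11·-1 + 3·3.

1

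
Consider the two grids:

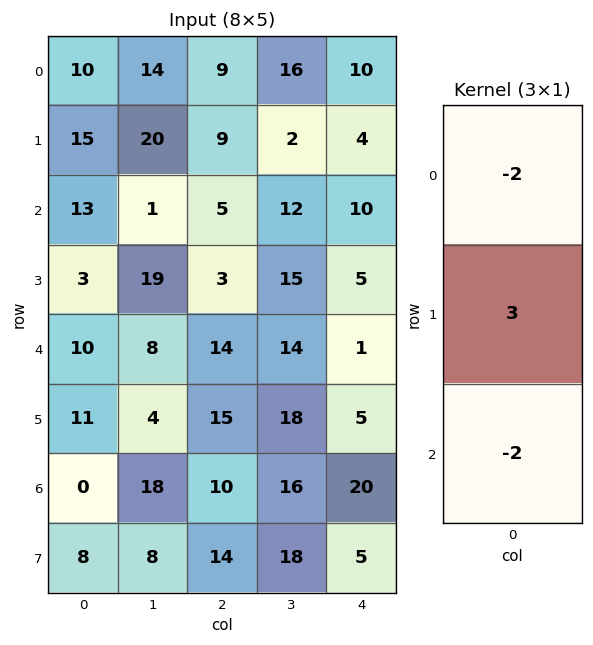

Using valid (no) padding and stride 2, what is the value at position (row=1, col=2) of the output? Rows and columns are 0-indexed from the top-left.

-7

The receptive field on the input at this output position is [10 / 5 / 1]. Elementwise product with the kernel and sum: 10·-2 + 5·3 + 1·-2.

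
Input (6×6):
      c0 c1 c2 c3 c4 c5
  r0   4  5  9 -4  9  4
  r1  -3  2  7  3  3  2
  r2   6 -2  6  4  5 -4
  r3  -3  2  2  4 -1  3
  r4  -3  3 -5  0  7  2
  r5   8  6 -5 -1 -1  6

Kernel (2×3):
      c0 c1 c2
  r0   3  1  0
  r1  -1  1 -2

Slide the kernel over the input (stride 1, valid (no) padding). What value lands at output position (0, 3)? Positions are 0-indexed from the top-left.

-7

The receptive field on the input at this output position is [-4 9 4 / 3 3 2]. Elementwise product with the kernel and sum: -4·3 + 9·1 + 3·-1 + 3·1 + 2·-2.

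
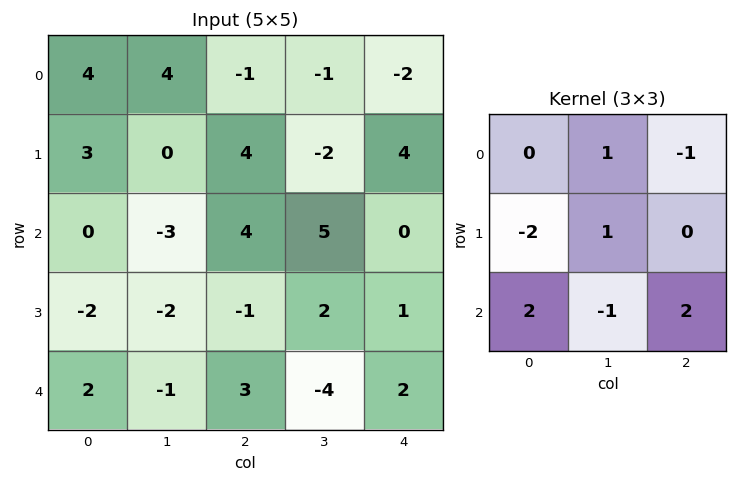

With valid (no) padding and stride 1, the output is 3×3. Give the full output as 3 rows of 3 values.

10 4 -6
-11 17 -11
6 -11 23

Output[0,0]: The receptive field on the input at this output position is [4 4 -1 / 3 0 4 / 0 -3 4]. Elementwise product with the kernel and sum: 4·1 + -1·-1 + 3·-2 + 0·1 + 0·2 + -3·-1 + 4·2.
Output[0,1]: The receptive field on the input at this output position is [4 -1 -1 / 0 4 -2 / -3 4 5]. Elementwise product with the kernel and sum: -1·1 + -1·-1 + 0·-2 + 4·1 + -3·2 + 4·-1 + 5·2.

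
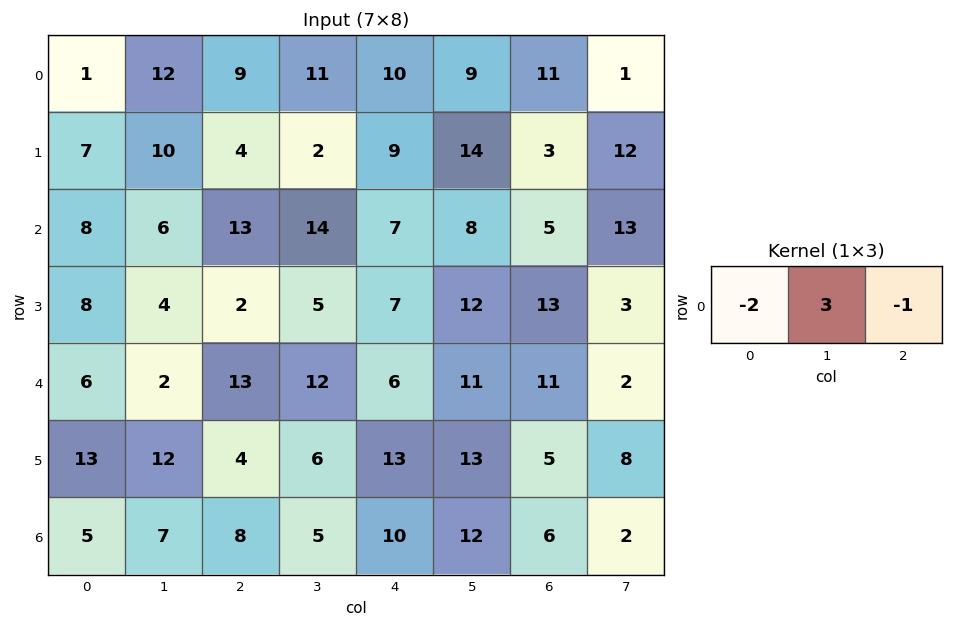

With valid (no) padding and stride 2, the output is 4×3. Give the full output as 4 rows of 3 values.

25 5 -4
-11 9 5
-19 4 10
3 -11 10

Output[0,0]: The receptive field on the input at this output position is [1 12 9]. Elementwise product with the kernel and sum: 1·-2 + 12·3 + 9·-1.
Output[0,1]: The receptive field on the input at this output position is [9 11 10]. Elementwise product with the kernel and sum: 9·-2 + 11·3 + 10·-1.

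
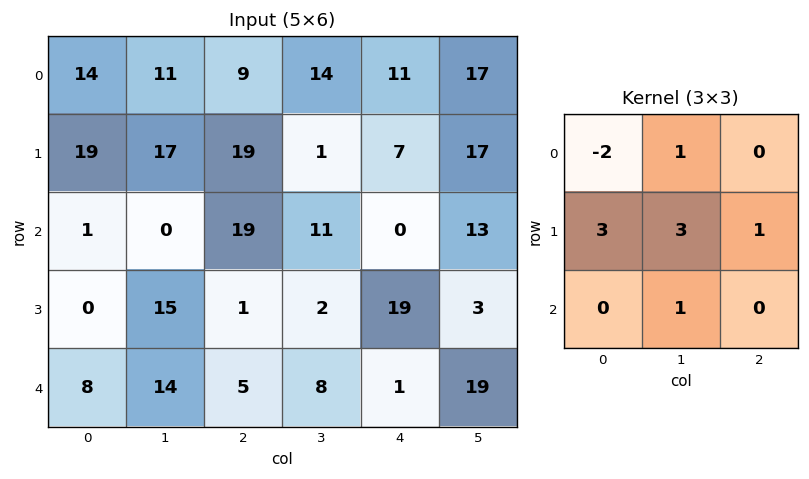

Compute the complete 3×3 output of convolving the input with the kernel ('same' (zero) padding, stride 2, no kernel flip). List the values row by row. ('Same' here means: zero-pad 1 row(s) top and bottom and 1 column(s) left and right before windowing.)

Output[0,0]: The receptive field on the zero-padded input at this output position is [0 0 0 / 0 14 11 / 0 19 17]. Elementwise product with the kernel and sum: 0·-2 + 0·1 + 0·3 + 14·3 + 11·1 + 19·1.

72 93 99
22 54 70
38 36 61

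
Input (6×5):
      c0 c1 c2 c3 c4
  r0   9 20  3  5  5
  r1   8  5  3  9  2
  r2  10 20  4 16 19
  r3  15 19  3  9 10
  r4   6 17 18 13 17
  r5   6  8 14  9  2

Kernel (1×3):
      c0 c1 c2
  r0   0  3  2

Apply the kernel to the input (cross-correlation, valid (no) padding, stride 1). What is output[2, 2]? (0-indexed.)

86

The receptive field on the input at this output position is [4 16 19]. Elementwise product with the kernel and sum: 16·3 + 19·2.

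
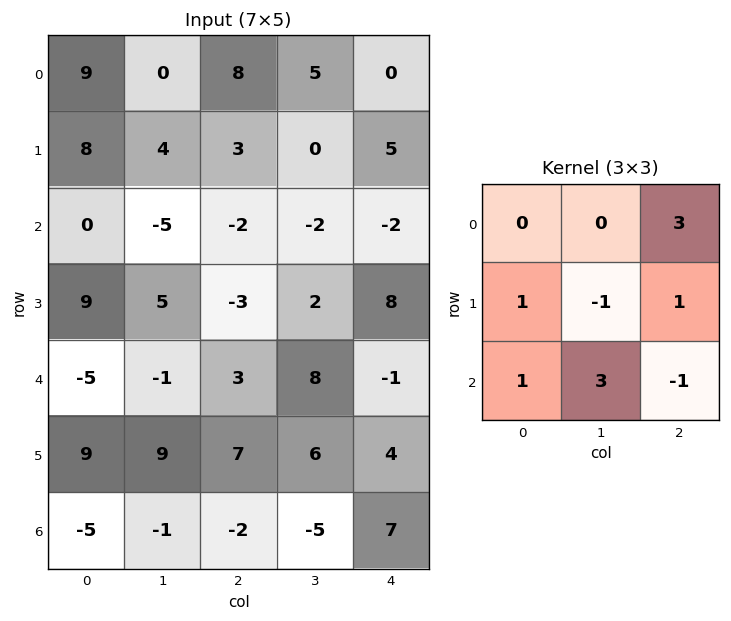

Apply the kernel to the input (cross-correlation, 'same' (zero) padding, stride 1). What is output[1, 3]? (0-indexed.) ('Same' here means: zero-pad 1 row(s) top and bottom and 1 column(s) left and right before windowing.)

The receptive field on the zero-padded input at this output position is [8 5 0 / 3 0 5 / -2 -2 -2]. Elementwise product with the kernel and sum: 0·3 + 3·1 + 0·-1 + 5·1 + -2·1 + -2·3 + -2·-1.

2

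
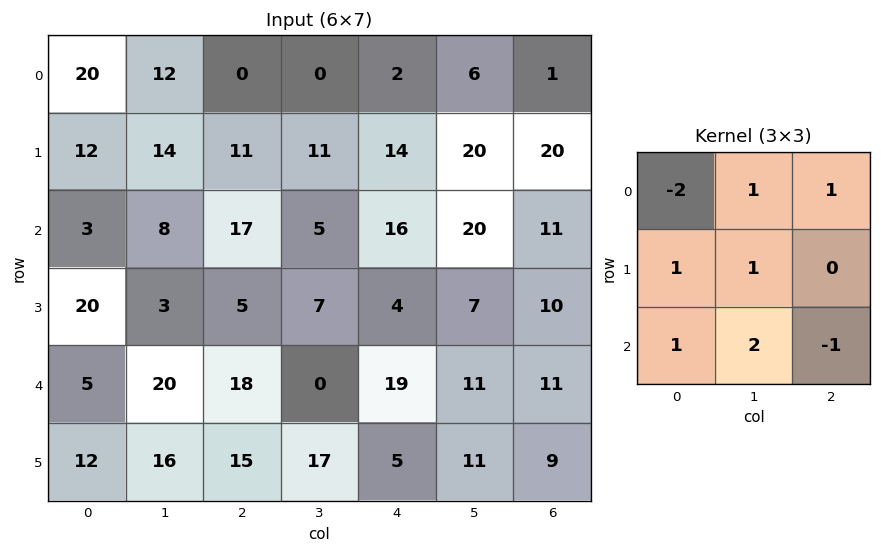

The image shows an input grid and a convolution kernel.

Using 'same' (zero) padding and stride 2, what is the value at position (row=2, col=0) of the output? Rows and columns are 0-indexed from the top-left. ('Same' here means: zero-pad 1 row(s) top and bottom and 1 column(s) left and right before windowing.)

The receptive field on the zero-padded input at this output position is [0 20 3 / 0 5 20 / 0 12 16]. Elementwise product with the kernel and sum: 0·-2 + 20·1 + 3·1 + 0·1 + 5·1 + 0·1 + 12·2 + 16·-1.

36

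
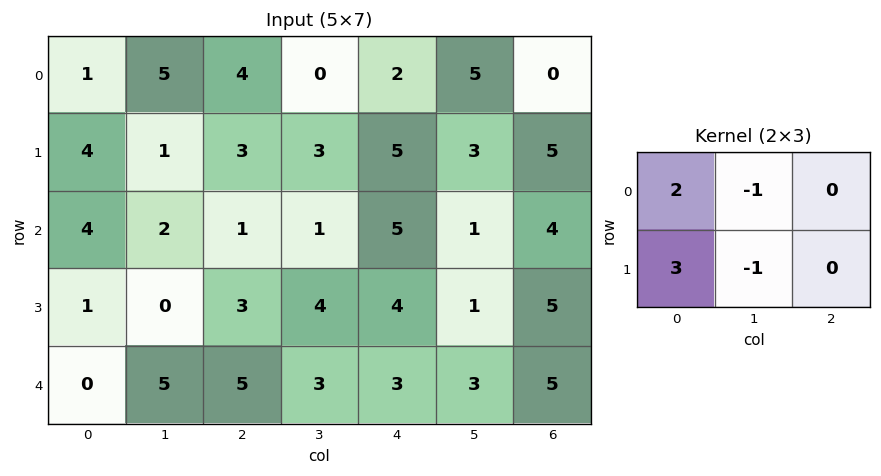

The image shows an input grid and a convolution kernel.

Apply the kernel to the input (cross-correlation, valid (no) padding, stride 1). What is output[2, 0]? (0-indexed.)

9

The receptive field on the input at this output position is [4 2 1 / 1 0 3]. Elementwise product with the kernel and sum: 4·2 + 2·-1 + 1·3 + 0·-1.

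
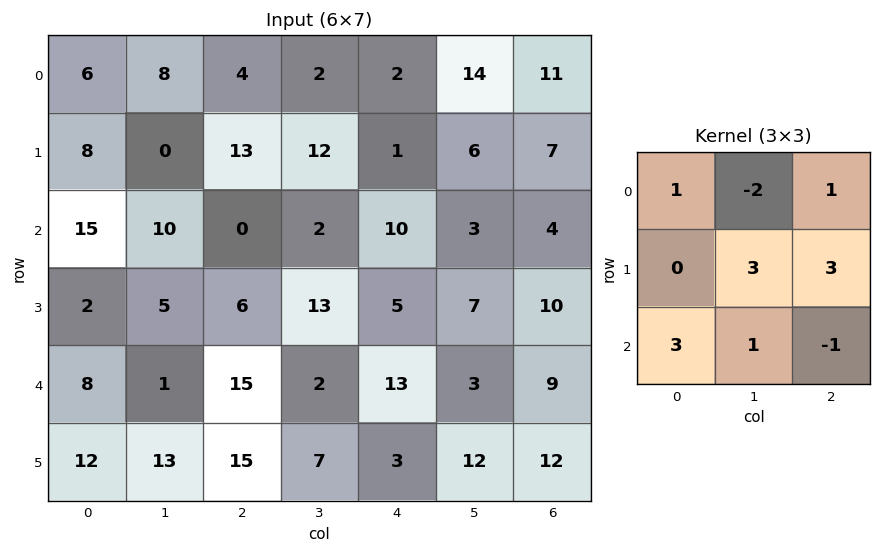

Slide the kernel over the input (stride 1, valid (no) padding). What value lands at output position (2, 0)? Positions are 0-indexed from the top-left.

The receptive field on the input at this output position is [15 10 0 / 2 5 6 / 8 1 15]. Elementwise product with the kernel and sum: 15·1 + 10·-2 + 0·1 + 5·3 + 6·3 + 8·3 + 1·1 + 15·-1.

38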